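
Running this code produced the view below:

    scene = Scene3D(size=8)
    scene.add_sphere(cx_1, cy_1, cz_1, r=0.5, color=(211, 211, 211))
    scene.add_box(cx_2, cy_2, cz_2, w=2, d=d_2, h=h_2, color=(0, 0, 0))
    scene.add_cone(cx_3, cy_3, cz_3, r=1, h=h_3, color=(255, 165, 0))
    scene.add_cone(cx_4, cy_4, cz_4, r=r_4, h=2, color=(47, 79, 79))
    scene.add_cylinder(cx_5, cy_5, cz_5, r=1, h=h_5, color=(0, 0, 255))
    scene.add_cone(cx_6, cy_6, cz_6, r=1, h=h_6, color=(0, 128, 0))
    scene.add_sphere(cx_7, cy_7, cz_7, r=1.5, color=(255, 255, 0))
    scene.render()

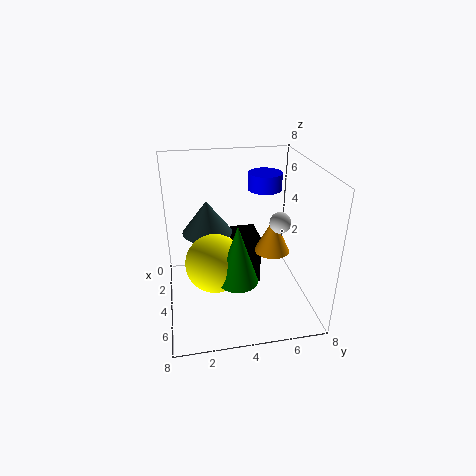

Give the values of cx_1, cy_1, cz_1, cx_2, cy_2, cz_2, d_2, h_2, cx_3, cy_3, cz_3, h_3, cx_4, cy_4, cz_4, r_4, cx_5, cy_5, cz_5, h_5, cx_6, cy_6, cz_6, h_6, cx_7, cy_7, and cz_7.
cx_1 = 6.5
cy_1 = 5.5
cz_1 = 6
cx_2 = 1.5
cy_2 = 4
cz_2 = 0.5
d_2 = 1.5
h_2 = 3
cx_3 = 4
cy_3 = 6
cz_3 = 3
h_3 = 2
cx_4 = 2
cy_4 = 2.5
cz_4 = 3.5
r_4 = 1.5
cx_5 = 2
cy_5 = 6
cz_5 = 6
h_5 = 1
cx_6 = 6.5
cy_6 = 3.5
cz_6 = 3
h_6 = 3
cx_7 = 5.5
cy_7 = 2.5
cz_7 = 3.5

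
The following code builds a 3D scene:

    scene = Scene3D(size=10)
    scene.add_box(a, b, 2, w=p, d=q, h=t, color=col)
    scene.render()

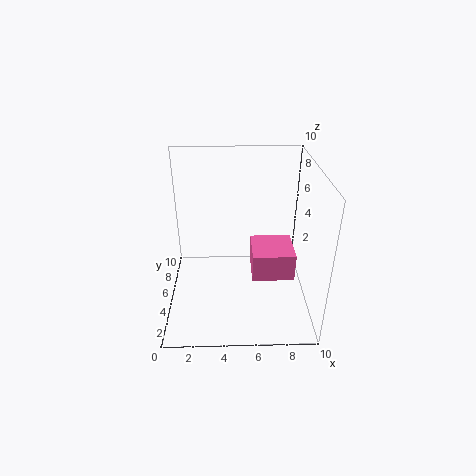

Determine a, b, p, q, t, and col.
a = 6, b = 4, p = 3, q = 3, t = 2, col = 'hotpink'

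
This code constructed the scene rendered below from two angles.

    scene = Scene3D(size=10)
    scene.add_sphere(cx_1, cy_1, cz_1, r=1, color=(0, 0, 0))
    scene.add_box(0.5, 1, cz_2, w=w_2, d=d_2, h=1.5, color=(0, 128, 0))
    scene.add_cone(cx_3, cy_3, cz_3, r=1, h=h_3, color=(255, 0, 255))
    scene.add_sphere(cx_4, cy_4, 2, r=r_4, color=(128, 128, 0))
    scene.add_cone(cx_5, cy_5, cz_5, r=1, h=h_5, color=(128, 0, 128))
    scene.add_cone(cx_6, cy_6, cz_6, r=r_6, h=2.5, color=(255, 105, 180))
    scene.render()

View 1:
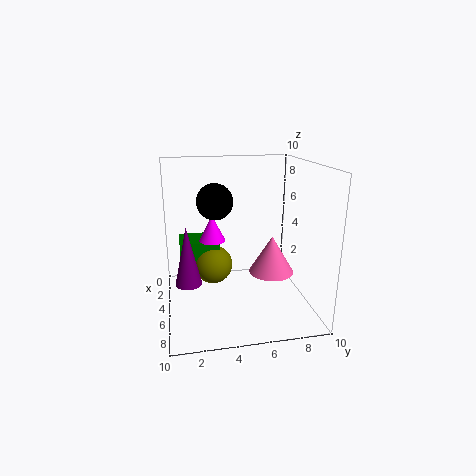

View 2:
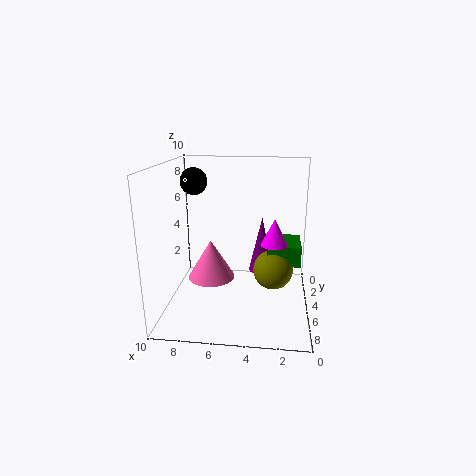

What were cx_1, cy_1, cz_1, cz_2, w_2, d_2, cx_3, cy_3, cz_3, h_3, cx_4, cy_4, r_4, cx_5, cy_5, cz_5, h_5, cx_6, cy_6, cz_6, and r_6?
cx_1 = 8.5; cy_1 = 3; cz_1 = 8.5; cz_2 = 2.5; w_2 = 2.5; d_2 = 3; cx_3 = 2.5; cy_3 = 3.5; cz_3 = 4; h_3 = 2; cx_4 = 2.5; cy_4 = 3.5; r_4 = 1.5; cx_5 = 3.5; cy_5 = 1.5; cz_5 = 1; h_5 = 4.5; cx_6 = 6.5; cy_6 = 7; cz_6 = 3; r_6 = 1.5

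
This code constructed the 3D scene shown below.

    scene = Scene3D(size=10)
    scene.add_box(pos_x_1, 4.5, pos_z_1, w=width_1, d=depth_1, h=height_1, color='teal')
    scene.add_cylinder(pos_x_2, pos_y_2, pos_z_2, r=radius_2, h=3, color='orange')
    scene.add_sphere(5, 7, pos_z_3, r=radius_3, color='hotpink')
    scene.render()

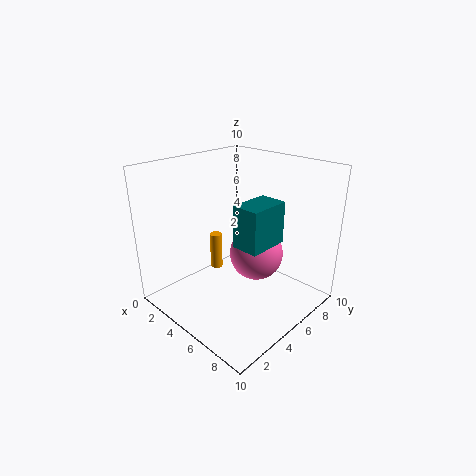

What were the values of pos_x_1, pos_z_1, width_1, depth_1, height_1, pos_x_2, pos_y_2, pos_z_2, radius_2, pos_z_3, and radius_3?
pos_x_1 = 5, pos_z_1 = 4.5, width_1 = 2, depth_1 = 3, height_1 = 3, pos_x_2 = 1, pos_y_2 = 6.5, pos_z_2 = 0.5, radius_2 = 0.5, pos_z_3 = 3, radius_3 = 2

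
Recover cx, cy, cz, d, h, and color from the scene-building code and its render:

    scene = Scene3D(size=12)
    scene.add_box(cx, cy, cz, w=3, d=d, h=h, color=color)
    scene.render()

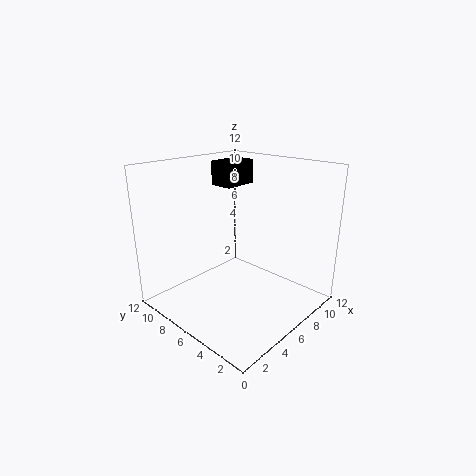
cx = 6; cy = 7; cz = 10; d = 2; h = 2; color = 'black'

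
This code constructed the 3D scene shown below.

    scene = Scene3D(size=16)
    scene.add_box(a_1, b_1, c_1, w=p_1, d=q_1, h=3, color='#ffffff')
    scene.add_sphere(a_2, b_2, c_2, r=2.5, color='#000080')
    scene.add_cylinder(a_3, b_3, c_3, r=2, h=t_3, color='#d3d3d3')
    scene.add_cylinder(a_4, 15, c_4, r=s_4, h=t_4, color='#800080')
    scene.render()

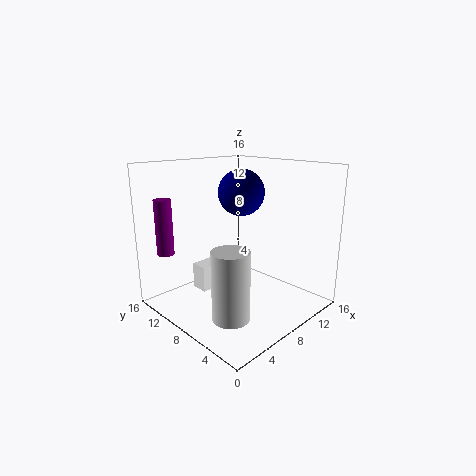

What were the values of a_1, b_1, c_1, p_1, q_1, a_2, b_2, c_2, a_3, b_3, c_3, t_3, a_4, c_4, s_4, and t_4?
a_1 = 5, b_1 = 10.5, c_1 = 1.5, p_1 = 4.5, q_1 = 2, a_2 = 8.5, b_2 = 8, c_2 = 13, a_3 = 4.5, b_3 = 5.5, c_3 = 0.5, t_3 = 7.5, a_4 = 3, c_4 = 5.5, s_4 = 1, t_4 = 6.5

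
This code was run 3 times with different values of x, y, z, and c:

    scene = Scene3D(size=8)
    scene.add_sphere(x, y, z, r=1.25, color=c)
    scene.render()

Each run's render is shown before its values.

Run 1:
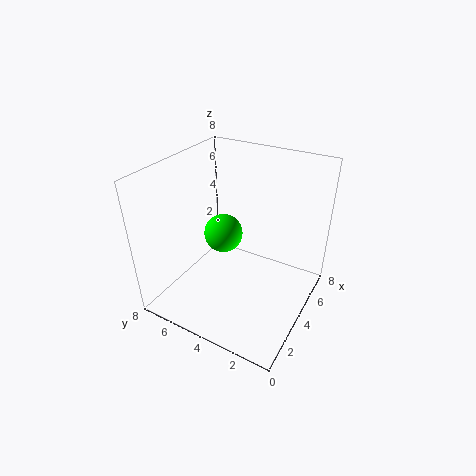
x = 6, y = 6.25, z = 2.5, c = 'lime'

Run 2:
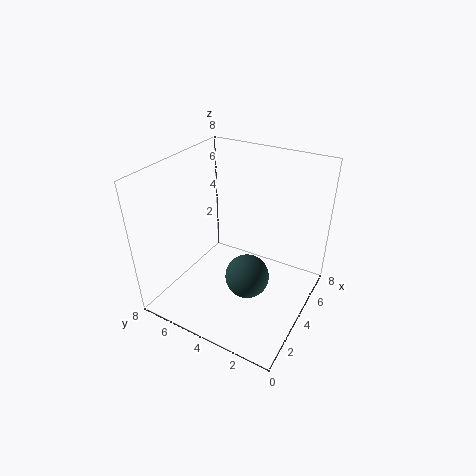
x = 3.75, y = 3.25, z = 1.75, c = 'darkslategray'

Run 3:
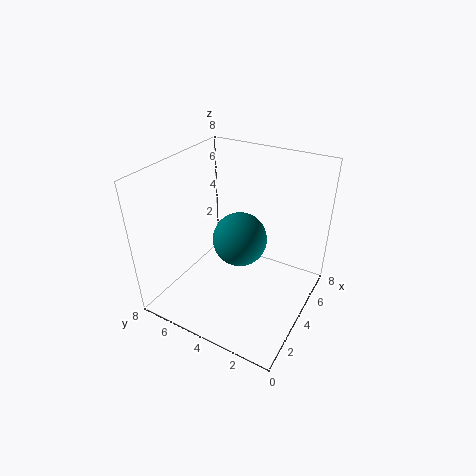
x = 2, y = 2.75, z = 5.5, c = 'teal'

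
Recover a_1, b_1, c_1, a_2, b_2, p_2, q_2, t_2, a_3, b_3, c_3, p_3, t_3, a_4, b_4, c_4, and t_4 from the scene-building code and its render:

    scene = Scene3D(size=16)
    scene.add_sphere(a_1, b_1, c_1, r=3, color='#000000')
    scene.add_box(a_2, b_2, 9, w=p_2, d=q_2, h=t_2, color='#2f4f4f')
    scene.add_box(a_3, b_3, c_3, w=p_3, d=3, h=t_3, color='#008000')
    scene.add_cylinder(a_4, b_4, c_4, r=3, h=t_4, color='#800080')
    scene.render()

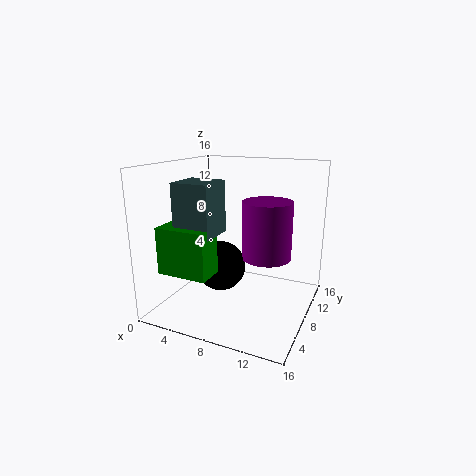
a_1 = 5; b_1 = 9.5; c_1 = 3.5; a_2 = 3; b_2 = 3; p_2 = 4; q_2 = 4; t_2 = 5.5; a_3 = 1.5; b_3 = 2; c_3 = 5; p_3 = 5.5; t_3 = 5; a_4 = 10; b_4 = 12; c_4 = 4.5; t_4 = 7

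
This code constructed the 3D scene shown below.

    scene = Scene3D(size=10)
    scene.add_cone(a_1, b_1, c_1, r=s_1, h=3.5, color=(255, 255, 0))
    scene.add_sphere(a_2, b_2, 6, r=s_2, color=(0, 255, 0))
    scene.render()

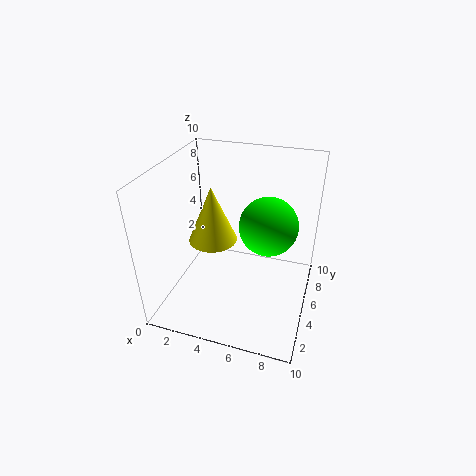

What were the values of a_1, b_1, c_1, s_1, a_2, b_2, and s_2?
a_1 = 4; b_1 = 3; c_1 = 6; s_1 = 1.5; a_2 = 7; b_2 = 5.5; s_2 = 2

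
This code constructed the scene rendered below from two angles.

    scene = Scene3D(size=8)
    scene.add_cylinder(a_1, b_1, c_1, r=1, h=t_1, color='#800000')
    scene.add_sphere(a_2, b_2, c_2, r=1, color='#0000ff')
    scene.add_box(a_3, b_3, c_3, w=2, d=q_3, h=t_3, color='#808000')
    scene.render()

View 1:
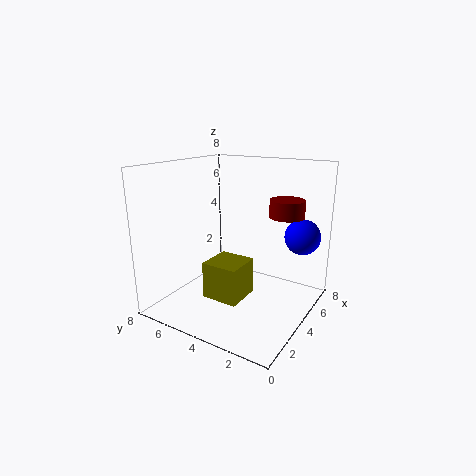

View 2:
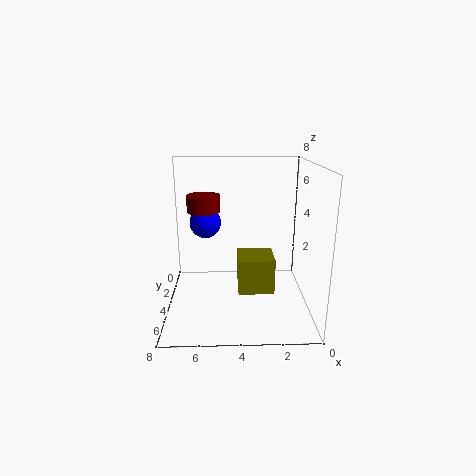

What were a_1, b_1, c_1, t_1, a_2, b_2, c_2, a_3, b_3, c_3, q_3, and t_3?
a_1 = 6; b_1 = 2; c_1 = 5; t_1 = 1; a_2 = 6; b_2 = 1; c_2 = 4; a_3 = 2; b_3 = 3; c_3 = 1; q_3 = 2; t_3 = 2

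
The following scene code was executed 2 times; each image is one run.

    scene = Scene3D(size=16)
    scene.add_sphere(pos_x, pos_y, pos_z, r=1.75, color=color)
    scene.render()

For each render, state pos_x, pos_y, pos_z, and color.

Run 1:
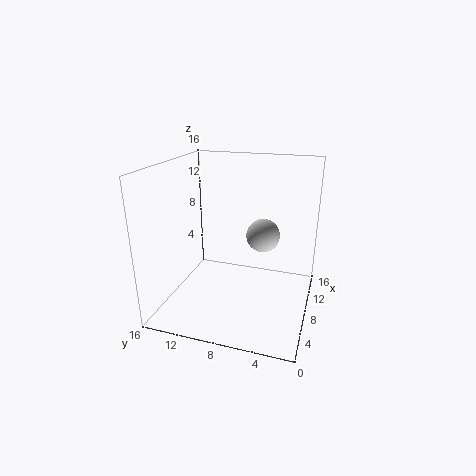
pos_x = 7.25; pos_y = 5; pos_z = 9; color = 'lightgray'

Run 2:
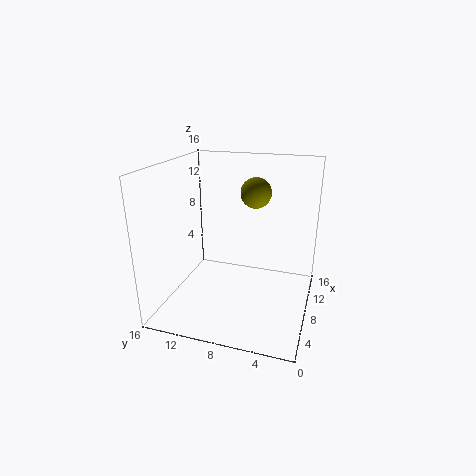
pos_x = 10.75; pos_y = 6.75; pos_z = 12.5; color = 'olive'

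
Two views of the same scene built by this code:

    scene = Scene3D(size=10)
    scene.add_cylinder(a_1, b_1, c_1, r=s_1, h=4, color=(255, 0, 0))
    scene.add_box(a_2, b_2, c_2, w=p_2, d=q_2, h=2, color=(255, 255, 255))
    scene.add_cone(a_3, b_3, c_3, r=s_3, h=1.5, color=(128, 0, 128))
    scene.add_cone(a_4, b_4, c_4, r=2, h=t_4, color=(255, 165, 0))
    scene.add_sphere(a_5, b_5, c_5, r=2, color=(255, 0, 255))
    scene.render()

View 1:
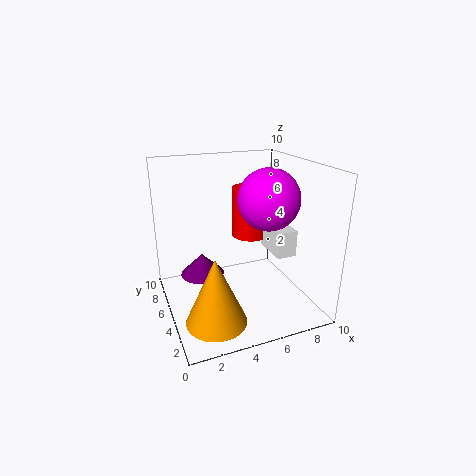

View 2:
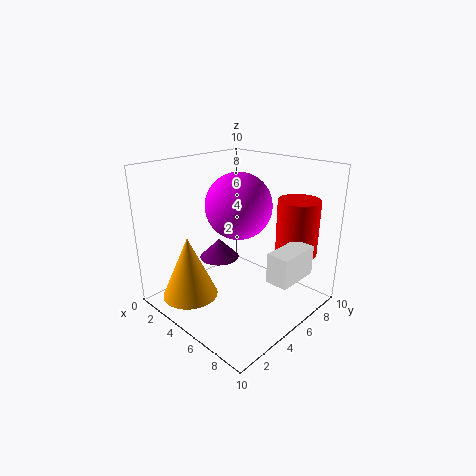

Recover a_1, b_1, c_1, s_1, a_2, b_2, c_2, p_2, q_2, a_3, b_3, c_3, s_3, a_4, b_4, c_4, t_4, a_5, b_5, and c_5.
a_1 = 7.5; b_1 = 8.5; c_1 = 3.5; s_1 = 1.5; a_2 = 8; b_2 = 4.5; c_2 = 3; p_2 = 1.5; q_2 = 3; a_3 = 2.5; b_3 = 5.5; c_3 = 2.5; s_3 = 1.5; a_4 = 2.5; b_4 = 2.5; c_4 = 0.5; t_4 = 4.5; a_5 = 6.5; b_5 = 3.5; c_5 = 8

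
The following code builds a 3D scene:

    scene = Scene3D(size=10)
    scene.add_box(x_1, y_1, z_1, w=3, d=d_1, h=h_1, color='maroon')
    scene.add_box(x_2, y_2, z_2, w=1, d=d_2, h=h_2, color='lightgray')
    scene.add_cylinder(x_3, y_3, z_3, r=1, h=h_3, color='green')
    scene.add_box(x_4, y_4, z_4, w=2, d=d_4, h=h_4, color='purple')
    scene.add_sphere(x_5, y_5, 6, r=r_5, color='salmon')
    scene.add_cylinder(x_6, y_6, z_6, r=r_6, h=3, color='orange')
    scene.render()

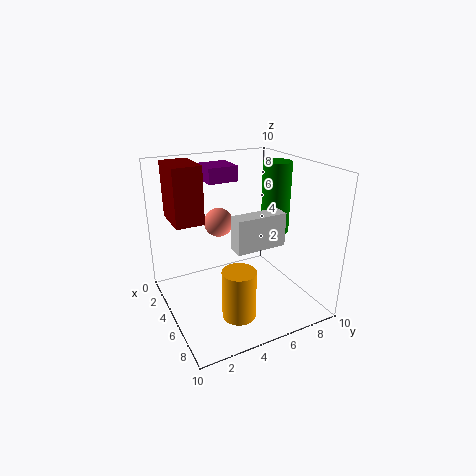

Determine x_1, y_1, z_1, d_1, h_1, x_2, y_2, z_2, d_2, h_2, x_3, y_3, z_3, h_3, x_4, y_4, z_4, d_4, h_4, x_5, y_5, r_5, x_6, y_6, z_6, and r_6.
x_1 = 1; y_1 = 1; z_1 = 6; d_1 = 2; h_1 = 4; x_2 = 8; y_2 = 3; z_2 = 6; d_2 = 3; h_2 = 2; x_3 = 5; y_3 = 8; z_3 = 5; h_3 = 5; x_4 = 3; y_4 = 3; z_4 = 9; d_4 = 2; h_4 = 1; x_5 = 4; y_5 = 4; r_5 = 1; x_6 = 9; y_6 = 3; z_6 = 2; r_6 = 1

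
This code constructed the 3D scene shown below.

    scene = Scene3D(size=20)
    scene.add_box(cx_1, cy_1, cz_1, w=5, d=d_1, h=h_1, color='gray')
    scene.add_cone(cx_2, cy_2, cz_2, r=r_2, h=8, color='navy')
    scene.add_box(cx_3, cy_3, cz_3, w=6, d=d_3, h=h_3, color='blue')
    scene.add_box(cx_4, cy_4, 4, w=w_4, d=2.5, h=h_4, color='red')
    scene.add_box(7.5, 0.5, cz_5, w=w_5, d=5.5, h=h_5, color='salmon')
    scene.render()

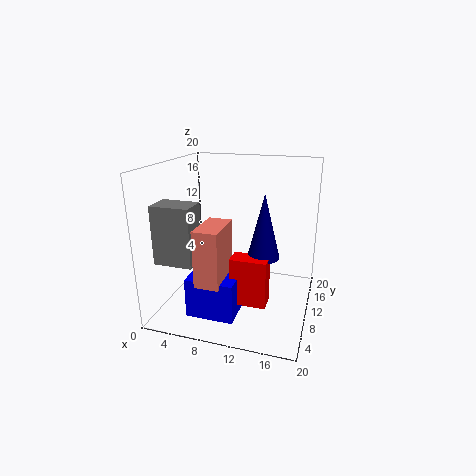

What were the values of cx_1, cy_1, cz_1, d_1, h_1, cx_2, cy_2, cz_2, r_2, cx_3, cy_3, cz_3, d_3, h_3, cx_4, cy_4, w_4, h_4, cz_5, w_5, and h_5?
cx_1 = 1.5; cy_1 = 2; cz_1 = 8.5; d_1 = 3.5; h_1 = 7.5; cx_2 = 14.5; cy_2 = 6; cz_2 = 9.5; r_2 = 2; cx_3 = 6; cy_3 = 1; cz_3 = 2.5; d_3 = 4.5; h_3 = 5; cx_4 = 11; cy_4 = 3; w_4 = 4.5; h_4 = 6; cz_5 = 7; w_5 = 3; h_5 = 7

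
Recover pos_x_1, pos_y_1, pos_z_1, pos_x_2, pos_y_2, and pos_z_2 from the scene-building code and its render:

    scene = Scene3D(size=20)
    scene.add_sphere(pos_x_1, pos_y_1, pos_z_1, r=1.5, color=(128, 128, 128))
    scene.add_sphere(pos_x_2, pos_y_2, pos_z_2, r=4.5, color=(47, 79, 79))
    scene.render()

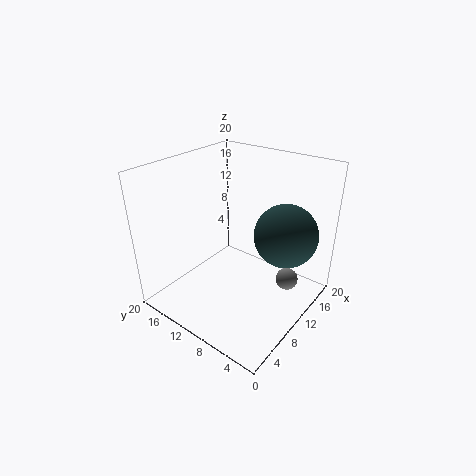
pos_x_1 = 12, pos_y_1 = 3, pos_z_1 = 5, pos_x_2 = 14.5, pos_y_2 = 5, pos_z_2 = 10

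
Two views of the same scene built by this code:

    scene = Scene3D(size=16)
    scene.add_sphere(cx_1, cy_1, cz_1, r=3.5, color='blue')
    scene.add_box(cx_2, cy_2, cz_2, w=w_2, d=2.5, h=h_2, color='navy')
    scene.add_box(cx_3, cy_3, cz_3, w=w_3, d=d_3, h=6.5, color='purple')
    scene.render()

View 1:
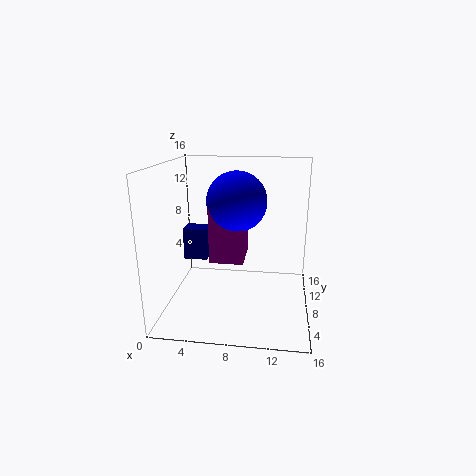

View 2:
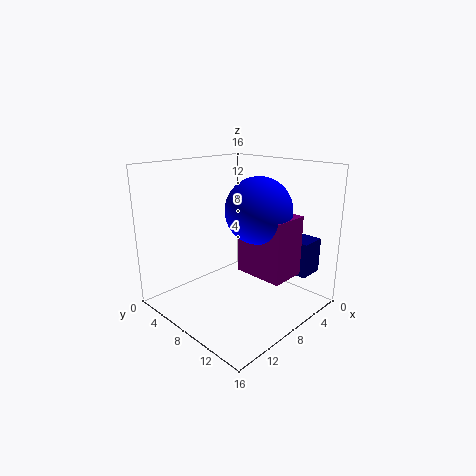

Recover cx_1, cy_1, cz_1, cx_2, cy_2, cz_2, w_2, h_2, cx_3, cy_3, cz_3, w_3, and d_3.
cx_1 = 7.5
cy_1 = 10.5
cz_1 = 11.5
cx_2 = 0.5
cy_2 = 11.5
cz_2 = 3.5
w_2 = 3
h_2 = 4
cx_3 = 4.5
cy_3 = 8.5
cz_3 = 4.5
w_3 = 4
d_3 = 5.5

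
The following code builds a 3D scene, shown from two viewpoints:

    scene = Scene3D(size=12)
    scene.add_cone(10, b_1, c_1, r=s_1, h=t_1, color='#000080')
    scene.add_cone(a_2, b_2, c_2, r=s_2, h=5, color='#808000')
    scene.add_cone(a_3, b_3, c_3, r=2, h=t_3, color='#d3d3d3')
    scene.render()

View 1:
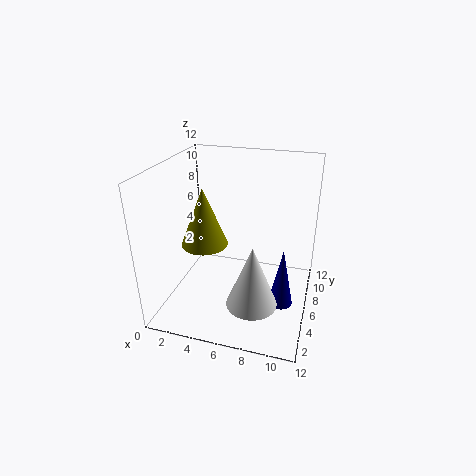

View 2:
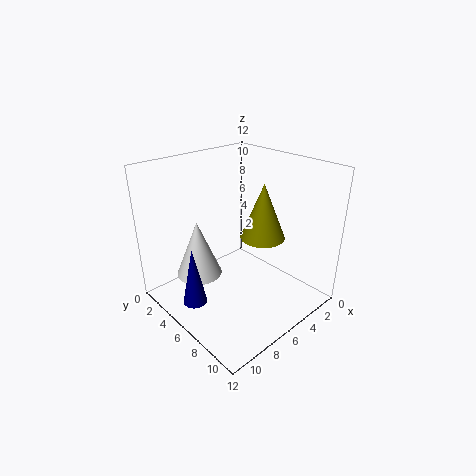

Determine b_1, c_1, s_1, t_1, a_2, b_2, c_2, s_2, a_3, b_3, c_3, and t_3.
b_1 = 5, c_1 = 1, s_1 = 1, t_1 = 5, a_2 = 3, b_2 = 6, c_2 = 5, s_2 = 2, a_3 = 8, b_3 = 3, c_3 = 2, t_3 = 5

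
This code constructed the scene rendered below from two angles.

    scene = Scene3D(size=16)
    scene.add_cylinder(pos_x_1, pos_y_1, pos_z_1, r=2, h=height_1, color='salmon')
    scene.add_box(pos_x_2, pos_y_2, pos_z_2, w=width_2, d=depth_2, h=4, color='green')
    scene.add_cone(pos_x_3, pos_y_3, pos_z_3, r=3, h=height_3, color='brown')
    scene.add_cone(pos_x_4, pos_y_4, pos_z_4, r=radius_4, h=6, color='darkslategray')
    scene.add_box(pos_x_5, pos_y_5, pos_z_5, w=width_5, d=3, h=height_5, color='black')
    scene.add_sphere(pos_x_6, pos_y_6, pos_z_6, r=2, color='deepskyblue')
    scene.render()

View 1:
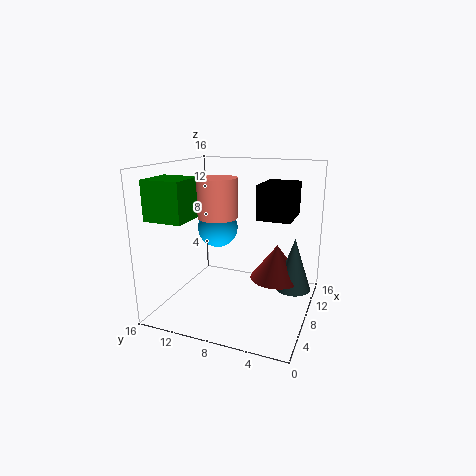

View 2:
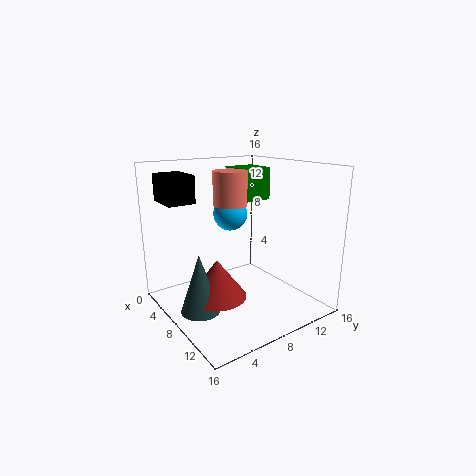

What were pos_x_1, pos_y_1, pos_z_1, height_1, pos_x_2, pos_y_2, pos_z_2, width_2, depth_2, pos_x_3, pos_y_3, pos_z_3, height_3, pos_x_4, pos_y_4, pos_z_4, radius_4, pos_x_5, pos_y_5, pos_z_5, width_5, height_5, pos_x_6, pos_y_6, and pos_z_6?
pos_x_1 = 5, pos_y_1 = 9, pos_z_1 = 11, height_1 = 4, pos_x_2 = 1, pos_y_2 = 11, pos_z_2 = 11, width_2 = 4, depth_2 = 4, pos_x_3 = 10, pos_y_3 = 4, pos_z_3 = 3, height_3 = 4, pos_x_4 = 10, pos_y_4 = 2, pos_z_4 = 2, radius_4 = 2, pos_x_5 = 2, pos_y_5 = 1, pos_z_5 = 12, width_5 = 4, height_5 = 3, pos_x_6 = 5, pos_y_6 = 9, pos_z_6 = 10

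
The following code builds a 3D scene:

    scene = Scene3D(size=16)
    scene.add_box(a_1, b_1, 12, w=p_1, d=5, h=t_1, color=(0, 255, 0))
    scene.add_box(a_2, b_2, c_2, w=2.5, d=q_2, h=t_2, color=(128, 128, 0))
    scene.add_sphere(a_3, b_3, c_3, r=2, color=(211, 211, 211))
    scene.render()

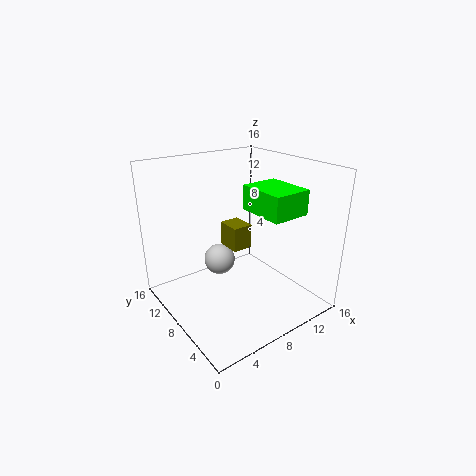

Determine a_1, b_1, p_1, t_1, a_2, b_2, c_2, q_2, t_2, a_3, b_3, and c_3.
a_1 = 7.5, b_1 = 1.5, p_1 = 4, t_1 = 2.5, a_2 = 9, b_2 = 10, c_2 = 5, q_2 = 3, t_2 = 3, a_3 = 9, b_3 = 13.5, c_3 = 2.5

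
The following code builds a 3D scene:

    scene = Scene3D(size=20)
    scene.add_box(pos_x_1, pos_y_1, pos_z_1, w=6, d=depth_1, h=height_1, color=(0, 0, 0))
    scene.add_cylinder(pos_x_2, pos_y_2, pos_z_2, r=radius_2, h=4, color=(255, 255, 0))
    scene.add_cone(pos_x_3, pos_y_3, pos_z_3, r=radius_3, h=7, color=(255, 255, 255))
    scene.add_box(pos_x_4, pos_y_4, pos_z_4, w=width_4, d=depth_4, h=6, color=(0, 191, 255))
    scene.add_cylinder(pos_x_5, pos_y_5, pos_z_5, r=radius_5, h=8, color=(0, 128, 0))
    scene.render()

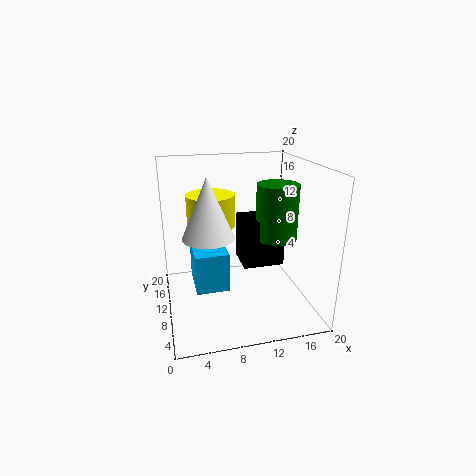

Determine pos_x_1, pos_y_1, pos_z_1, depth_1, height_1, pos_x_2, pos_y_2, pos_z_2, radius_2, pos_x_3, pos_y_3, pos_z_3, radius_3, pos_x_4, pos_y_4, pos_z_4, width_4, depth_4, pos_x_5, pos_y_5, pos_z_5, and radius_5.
pos_x_1 = 11; pos_y_1 = 10; pos_z_1 = 5; depth_1 = 5; height_1 = 7; pos_x_2 = 6; pos_y_2 = 8; pos_z_2 = 13; radius_2 = 3; pos_x_3 = 5; pos_y_3 = 4; pos_z_3 = 13; radius_3 = 3; pos_x_4 = 4; pos_y_4 = 11; pos_z_4 = 1; width_4 = 5; depth_4 = 7; pos_x_5 = 16; pos_y_5 = 11; pos_z_5 = 9; radius_5 = 3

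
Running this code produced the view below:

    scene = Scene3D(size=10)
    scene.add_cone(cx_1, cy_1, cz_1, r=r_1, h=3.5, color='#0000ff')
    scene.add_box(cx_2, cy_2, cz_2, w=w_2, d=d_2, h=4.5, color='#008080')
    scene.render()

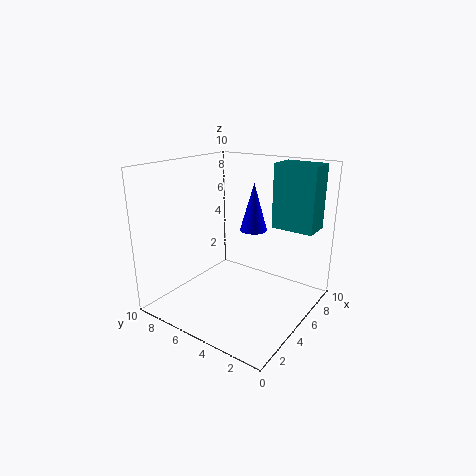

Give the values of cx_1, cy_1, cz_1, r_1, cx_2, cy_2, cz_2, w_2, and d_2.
cx_1 = 7, cy_1 = 5, cz_1 = 5, r_1 = 1, cx_2 = 7, cy_2 = 0.5, cz_2 = 5.5, w_2 = 2, d_2 = 3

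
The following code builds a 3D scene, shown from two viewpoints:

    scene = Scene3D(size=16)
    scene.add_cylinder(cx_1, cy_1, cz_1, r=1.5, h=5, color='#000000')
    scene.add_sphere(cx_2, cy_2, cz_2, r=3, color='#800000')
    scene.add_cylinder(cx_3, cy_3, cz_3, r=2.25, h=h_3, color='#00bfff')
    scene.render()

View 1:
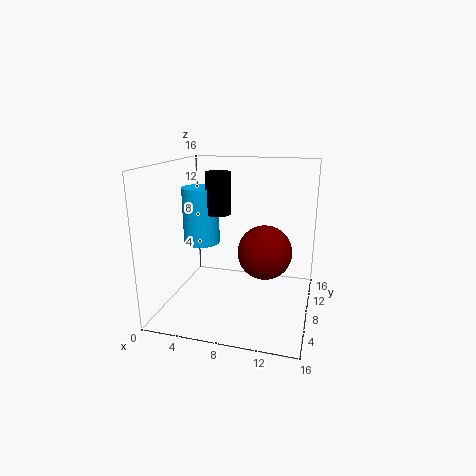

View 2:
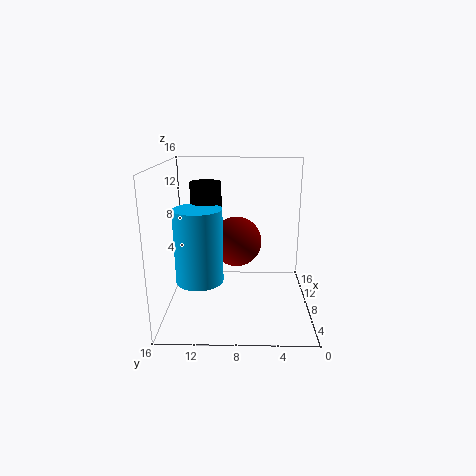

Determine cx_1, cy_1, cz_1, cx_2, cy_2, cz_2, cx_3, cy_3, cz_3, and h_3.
cx_1 = 4.75
cy_1 = 11
cz_1 = 9.75
cx_2 = 11
cy_2 = 8.25
cz_2 = 6.5
cx_3 = 2.25
cy_3 = 11.5
cz_3 = 5.75
h_3 = 7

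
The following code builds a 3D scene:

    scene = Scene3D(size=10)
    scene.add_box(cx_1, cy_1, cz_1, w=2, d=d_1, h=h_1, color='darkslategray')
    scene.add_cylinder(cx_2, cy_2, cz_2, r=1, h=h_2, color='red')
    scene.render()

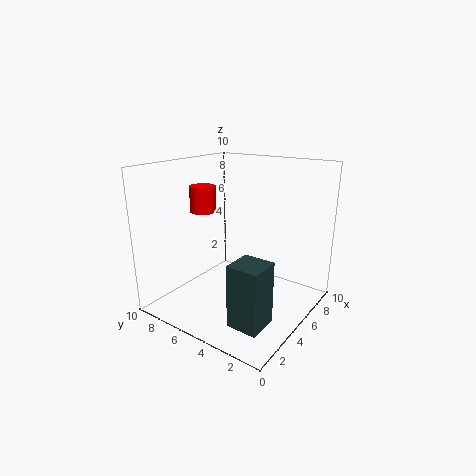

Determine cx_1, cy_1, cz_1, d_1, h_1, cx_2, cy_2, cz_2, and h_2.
cx_1 = 1
cy_1 = 1
cz_1 = 1
d_1 = 2
h_1 = 4
cx_2 = 6
cy_2 = 9
cz_2 = 6
h_2 = 2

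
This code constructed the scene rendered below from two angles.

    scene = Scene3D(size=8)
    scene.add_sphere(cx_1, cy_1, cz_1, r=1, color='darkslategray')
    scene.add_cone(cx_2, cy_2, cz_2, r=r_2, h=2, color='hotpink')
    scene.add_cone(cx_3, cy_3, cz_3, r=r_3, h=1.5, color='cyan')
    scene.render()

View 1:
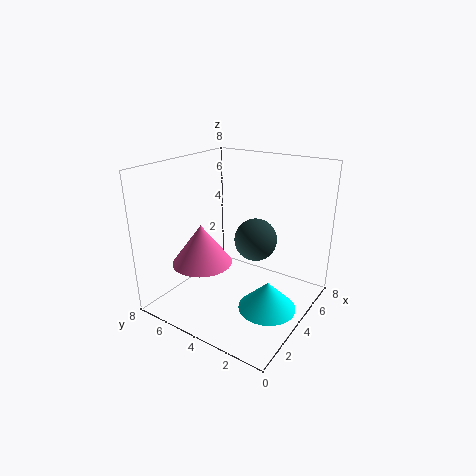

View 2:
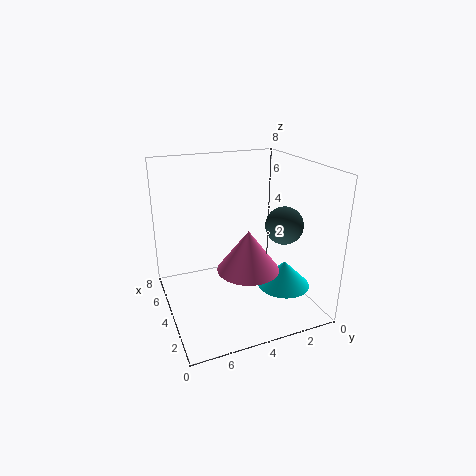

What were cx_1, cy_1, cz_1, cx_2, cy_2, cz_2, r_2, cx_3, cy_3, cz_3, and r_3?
cx_1 = 2.5, cy_1 = 2, cz_1 = 5, cx_2 = 1.5, cy_2 = 4.5, cz_2 = 3.5, r_2 = 1.5, cx_3 = 3, cy_3 = 1.5, cz_3 = 1, r_3 = 1.5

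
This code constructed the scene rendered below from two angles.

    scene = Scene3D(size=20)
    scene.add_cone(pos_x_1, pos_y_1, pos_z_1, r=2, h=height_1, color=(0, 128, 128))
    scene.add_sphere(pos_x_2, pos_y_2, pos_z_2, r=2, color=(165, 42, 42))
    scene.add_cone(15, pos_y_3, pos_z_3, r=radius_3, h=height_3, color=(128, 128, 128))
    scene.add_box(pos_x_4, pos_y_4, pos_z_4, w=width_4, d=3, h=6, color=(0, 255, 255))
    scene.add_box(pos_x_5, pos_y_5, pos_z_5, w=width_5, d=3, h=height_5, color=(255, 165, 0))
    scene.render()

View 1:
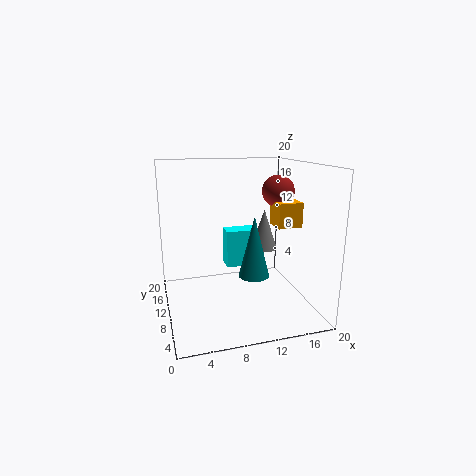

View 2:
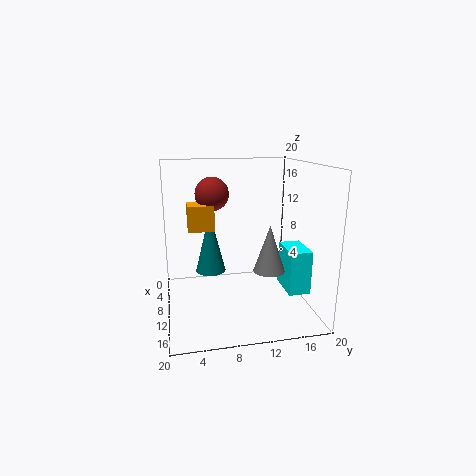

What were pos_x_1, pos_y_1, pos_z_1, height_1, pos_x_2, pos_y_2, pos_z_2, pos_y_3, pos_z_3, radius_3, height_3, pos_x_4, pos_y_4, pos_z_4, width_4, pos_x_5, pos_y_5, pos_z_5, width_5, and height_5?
pos_x_1 = 11; pos_y_1 = 6; pos_z_1 = 6; height_1 = 8; pos_x_2 = 14; pos_y_2 = 6; pos_z_2 = 17; pos_y_3 = 13; pos_z_3 = 7; radius_3 = 2; height_3 = 6; pos_x_4 = 10; pos_y_4 = 16; pos_z_4 = 3; width_4 = 5; pos_x_5 = 13; pos_y_5 = 3; pos_z_5 = 13; width_5 = 3; height_5 = 3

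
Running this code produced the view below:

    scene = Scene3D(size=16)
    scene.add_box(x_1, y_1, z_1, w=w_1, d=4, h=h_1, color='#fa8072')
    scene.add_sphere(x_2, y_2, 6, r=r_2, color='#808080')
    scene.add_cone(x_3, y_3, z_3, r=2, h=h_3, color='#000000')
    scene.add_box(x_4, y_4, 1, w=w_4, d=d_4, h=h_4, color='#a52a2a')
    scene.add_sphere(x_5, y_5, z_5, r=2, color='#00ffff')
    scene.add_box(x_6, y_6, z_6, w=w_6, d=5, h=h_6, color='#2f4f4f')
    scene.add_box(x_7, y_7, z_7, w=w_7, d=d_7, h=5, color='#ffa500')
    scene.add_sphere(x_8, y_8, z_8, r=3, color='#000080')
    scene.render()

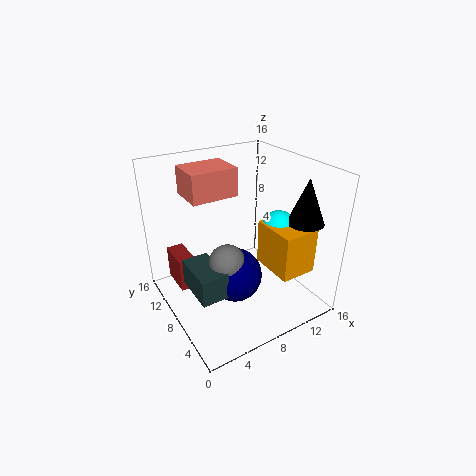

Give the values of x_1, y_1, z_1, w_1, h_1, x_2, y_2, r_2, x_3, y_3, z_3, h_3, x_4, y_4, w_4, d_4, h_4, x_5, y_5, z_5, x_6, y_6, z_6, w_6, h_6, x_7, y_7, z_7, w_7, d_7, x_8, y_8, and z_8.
x_1 = 3
y_1 = 8
z_1 = 13
w_1 = 5
h_1 = 3
x_2 = 6
y_2 = 7
r_2 = 2
x_3 = 14
y_3 = 4
z_3 = 10
h_3 = 5
x_4 = 2
y_4 = 11
w_4 = 2
d_4 = 4
h_4 = 4
x_5 = 12
y_5 = 6
z_5 = 9
x_6 = 2
y_6 = 5
z_6 = 3
w_6 = 3
h_6 = 3
x_7 = 10
y_7 = 2
z_7 = 5
w_7 = 4
d_7 = 5
x_8 = 7
y_8 = 7
z_8 = 4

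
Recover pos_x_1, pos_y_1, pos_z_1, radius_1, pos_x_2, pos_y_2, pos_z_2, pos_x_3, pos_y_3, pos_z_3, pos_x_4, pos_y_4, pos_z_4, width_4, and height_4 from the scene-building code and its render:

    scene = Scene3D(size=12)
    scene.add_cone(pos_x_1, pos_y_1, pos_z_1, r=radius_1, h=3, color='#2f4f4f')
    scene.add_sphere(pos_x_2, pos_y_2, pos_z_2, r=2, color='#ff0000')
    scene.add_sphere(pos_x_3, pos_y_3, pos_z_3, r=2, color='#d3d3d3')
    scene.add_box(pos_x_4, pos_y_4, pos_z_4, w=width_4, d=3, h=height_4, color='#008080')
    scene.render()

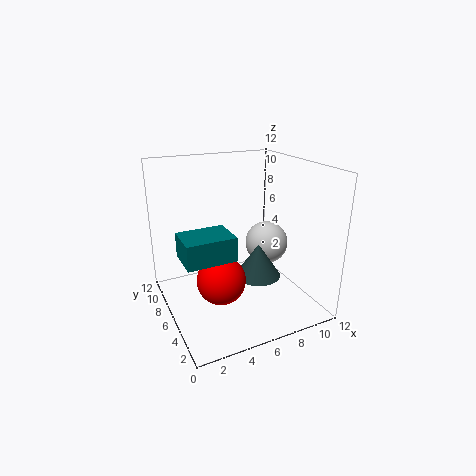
pos_x_1 = 8
pos_y_1 = 6
pos_z_1 = 2
radius_1 = 2
pos_x_2 = 4
pos_y_2 = 5
pos_z_2 = 3
pos_x_3 = 10
pos_y_3 = 8
pos_z_3 = 4
pos_x_4 = 1
pos_y_4 = 4
pos_z_4 = 5
width_4 = 4
height_4 = 2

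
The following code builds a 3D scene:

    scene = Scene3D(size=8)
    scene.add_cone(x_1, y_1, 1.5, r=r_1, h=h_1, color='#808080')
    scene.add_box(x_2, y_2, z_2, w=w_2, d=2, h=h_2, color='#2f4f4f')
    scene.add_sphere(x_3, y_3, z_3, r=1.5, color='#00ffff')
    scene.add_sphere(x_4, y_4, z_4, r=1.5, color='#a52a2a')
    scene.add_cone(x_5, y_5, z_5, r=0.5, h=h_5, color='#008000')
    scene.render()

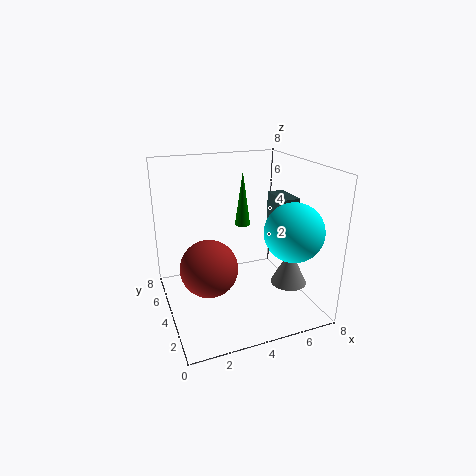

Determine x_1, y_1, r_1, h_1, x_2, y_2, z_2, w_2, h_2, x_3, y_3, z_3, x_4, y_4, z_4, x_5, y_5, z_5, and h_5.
x_1 = 6.5
y_1 = 2.5
r_1 = 1
h_1 = 2
x_2 = 6.5
y_2 = 3.5
z_2 = 4
w_2 = 1
h_2 = 2
x_3 = 6
y_3 = 1.5
z_3 = 5
x_4 = 2
y_4 = 3
z_4 = 3
x_5 = 5.5
y_5 = 7
z_5 = 3.5
h_5 = 3.5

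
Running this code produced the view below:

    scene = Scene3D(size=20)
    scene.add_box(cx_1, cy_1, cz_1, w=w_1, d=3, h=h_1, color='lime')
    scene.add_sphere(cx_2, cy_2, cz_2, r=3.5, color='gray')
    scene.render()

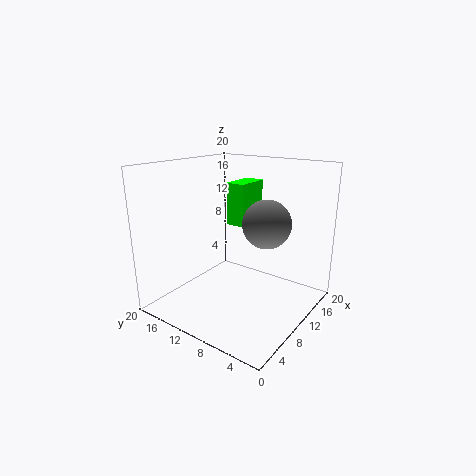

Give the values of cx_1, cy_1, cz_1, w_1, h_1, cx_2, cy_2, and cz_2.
cx_1 = 14; cy_1 = 12; cz_1 = 10; w_1 = 5.5; h_1 = 6.5; cx_2 = 13.5; cy_2 = 7.5; cz_2 = 11.5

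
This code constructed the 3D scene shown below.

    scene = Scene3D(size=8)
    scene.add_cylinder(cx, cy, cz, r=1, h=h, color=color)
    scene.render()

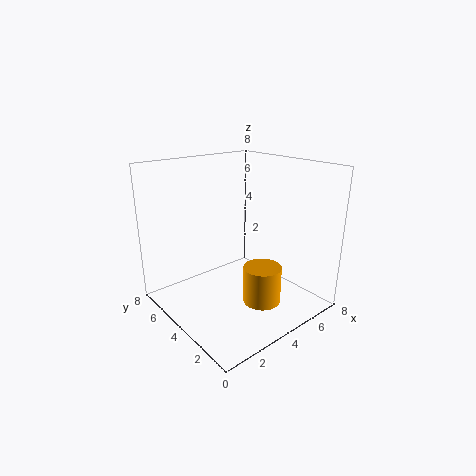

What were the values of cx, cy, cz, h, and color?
cx = 4, cy = 2, cz = 1, h = 2, color = 'orange'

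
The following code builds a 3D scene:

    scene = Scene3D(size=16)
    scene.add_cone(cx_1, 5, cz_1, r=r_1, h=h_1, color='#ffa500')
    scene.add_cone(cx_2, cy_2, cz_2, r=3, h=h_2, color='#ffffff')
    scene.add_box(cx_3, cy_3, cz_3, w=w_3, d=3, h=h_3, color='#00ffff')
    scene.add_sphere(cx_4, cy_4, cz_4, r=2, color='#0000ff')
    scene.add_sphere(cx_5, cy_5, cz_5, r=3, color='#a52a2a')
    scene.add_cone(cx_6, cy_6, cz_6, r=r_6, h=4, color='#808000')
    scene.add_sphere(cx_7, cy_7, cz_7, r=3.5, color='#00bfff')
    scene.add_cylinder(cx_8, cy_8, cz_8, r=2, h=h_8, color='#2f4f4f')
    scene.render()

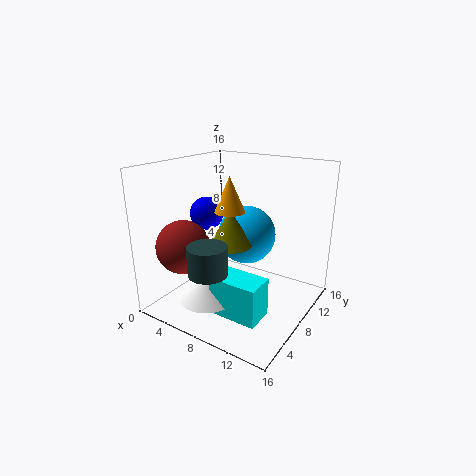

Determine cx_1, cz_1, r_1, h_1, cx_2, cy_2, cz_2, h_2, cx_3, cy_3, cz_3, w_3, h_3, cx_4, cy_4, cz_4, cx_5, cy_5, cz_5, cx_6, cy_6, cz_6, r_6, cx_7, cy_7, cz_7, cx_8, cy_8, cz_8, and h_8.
cx_1 = 9; cz_1 = 12; r_1 = 1.5; h_1 = 3.5; cx_2 = 7.5; cy_2 = 3; cz_2 = 3; h_2 = 3; cx_3 = 8.5; cy_3 = 2; cz_3 = 2; w_3 = 5; h_3 = 4; cx_4 = 2.5; cy_4 = 9.5; cz_4 = 9.5; cx_5 = 3; cy_5 = 4.5; cz_5 = 7; cx_6 = 7; cy_6 = 8; cz_6 = 7; r_6 = 2.5; cx_7 = 7; cy_7 = 11.5; cz_7 = 7; cx_8 = 8; cy_8 = 2.5; cz_8 = 6; h_8 = 3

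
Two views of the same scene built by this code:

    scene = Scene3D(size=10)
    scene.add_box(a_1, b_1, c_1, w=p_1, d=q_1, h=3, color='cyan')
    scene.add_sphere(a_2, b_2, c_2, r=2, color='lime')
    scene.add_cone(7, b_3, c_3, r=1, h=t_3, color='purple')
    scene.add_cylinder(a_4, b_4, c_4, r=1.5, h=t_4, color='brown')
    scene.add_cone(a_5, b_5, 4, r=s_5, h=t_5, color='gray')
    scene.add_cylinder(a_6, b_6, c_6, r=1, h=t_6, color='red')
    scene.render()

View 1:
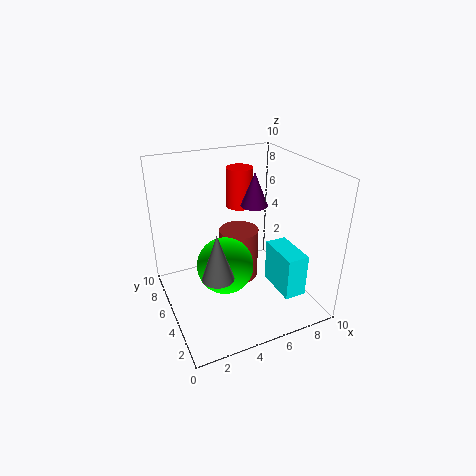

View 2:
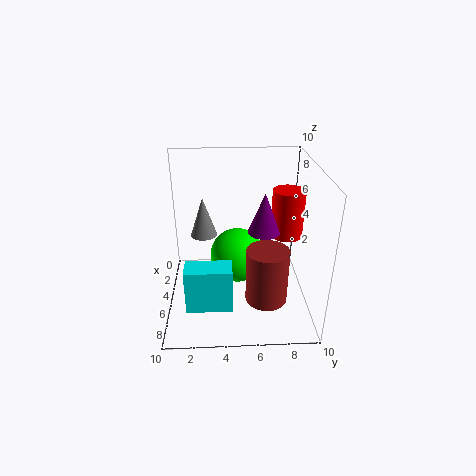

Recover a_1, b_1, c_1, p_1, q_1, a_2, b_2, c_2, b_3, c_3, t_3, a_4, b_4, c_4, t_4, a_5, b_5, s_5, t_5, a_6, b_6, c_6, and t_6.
a_1 = 7; b_1 = 1.5; c_1 = 1.5; p_1 = 1.5; q_1 = 3; a_2 = 4; b_2 = 5; c_2 = 3; b_3 = 6.5; c_3 = 6.5; t_3 = 2.5; a_4 = 6; b_4 = 7; c_4 = 0.5; t_4 = 4; a_5 = 2.5; b_5 = 2.5; s_5 = 1; t_5 = 3; a_6 = 6.5; b_6 = 8; c_6 = 6; t_6 = 3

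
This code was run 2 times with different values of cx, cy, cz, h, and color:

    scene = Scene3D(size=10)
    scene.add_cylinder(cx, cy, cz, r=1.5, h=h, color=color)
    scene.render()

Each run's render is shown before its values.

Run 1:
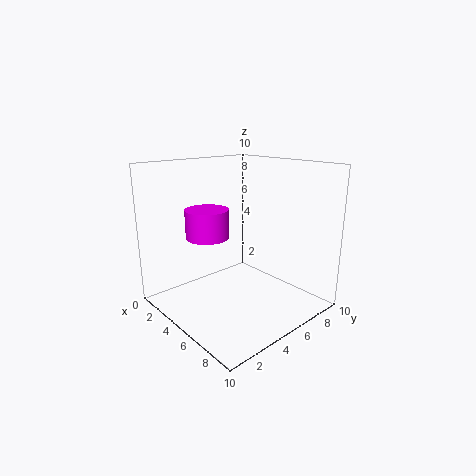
cx = 3.5; cy = 3.5; cz = 5; h = 2; color = 'magenta'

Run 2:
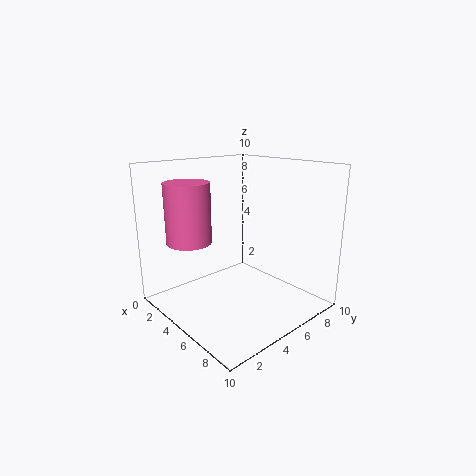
cx = 3.5; cy = 2; cz = 5; h = 4; color = 'hotpink'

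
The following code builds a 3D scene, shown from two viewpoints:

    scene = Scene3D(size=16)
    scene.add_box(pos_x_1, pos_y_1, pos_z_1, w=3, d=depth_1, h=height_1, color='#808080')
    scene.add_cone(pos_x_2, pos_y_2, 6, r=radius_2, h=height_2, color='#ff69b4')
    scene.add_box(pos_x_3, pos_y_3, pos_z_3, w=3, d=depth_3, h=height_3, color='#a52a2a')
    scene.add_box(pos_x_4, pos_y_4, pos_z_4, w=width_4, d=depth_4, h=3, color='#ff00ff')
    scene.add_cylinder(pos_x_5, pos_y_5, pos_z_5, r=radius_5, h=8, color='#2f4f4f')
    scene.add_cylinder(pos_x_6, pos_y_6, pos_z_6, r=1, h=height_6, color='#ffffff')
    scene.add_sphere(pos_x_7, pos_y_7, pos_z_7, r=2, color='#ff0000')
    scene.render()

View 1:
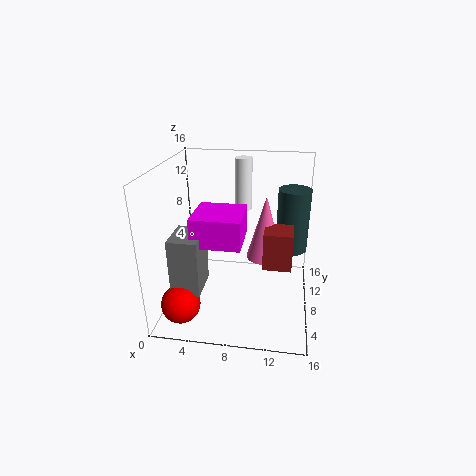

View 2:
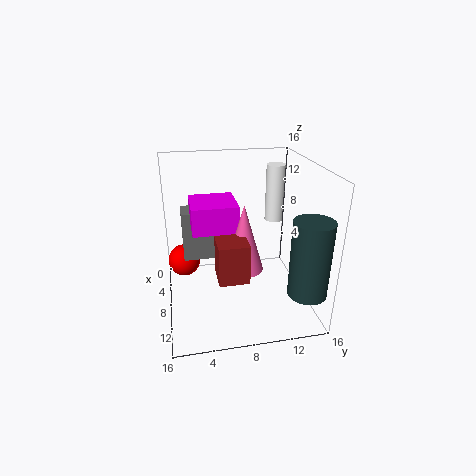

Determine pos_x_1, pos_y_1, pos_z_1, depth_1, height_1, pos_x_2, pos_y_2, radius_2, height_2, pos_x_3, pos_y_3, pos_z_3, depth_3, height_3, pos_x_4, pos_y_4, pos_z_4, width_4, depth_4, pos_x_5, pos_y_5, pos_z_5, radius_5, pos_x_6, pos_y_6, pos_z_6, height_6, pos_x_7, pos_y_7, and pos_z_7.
pos_x_1 = 2
pos_y_1 = 2
pos_z_1 = 4
depth_1 = 4
height_1 = 6
pos_x_2 = 11
pos_y_2 = 8
radius_2 = 2
height_2 = 7
pos_x_3 = 11
pos_y_3 = 5
pos_z_3 = 6
depth_3 = 3
height_3 = 4
pos_x_4 = 4
pos_y_4 = 3
pos_z_4 = 9
width_4 = 5
depth_4 = 5
pos_x_5 = 14
pos_y_5 = 14
pos_z_5 = 4
radius_5 = 2
pos_x_6 = 8
pos_y_6 = 12
pos_z_6 = 10
height_6 = 6
pos_x_7 = 3
pos_y_7 = 2
pos_z_7 = 3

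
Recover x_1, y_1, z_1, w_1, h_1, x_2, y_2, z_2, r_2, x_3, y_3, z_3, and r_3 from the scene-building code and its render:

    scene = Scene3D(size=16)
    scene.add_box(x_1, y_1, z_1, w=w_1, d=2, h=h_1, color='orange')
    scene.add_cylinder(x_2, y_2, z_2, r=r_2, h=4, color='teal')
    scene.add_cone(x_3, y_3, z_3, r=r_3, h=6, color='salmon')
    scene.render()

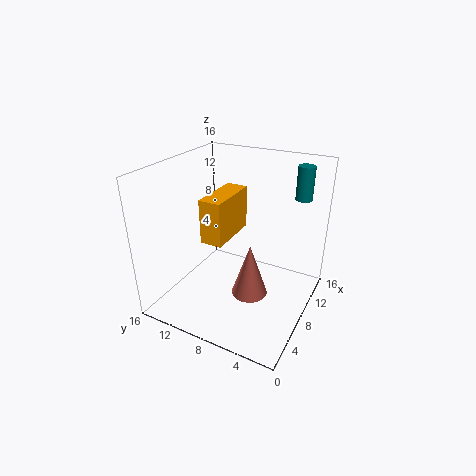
x_1 = 1, y_1 = 6, z_1 = 11, w_1 = 5, h_1 = 4, x_2 = 15, y_2 = 3, z_2 = 11, r_2 = 1, x_3 = 7, y_3 = 6, z_3 = 2, r_3 = 2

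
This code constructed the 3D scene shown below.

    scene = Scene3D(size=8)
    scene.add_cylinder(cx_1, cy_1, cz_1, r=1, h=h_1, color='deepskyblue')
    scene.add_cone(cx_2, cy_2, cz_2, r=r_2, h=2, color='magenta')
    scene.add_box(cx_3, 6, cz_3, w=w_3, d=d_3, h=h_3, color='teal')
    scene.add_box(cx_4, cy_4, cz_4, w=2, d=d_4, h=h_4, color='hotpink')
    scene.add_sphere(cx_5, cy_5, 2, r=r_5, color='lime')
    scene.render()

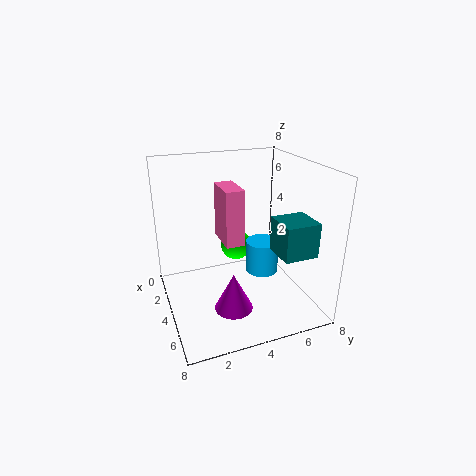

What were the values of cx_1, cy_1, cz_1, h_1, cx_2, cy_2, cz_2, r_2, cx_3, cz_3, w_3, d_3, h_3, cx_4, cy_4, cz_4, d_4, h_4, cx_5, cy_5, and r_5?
cx_1 = 3
cy_1 = 6
cz_1 = 1
h_1 = 2
cx_2 = 6
cy_2 = 3
cz_2 = 1
r_2 = 1
cx_3 = 4
cz_3 = 3
w_3 = 2
d_3 = 2
h_3 = 2
cx_4 = 3
cy_4 = 3
cz_4 = 4
d_4 = 1
h_4 = 3
cx_5 = 1
cy_5 = 5
r_5 = 1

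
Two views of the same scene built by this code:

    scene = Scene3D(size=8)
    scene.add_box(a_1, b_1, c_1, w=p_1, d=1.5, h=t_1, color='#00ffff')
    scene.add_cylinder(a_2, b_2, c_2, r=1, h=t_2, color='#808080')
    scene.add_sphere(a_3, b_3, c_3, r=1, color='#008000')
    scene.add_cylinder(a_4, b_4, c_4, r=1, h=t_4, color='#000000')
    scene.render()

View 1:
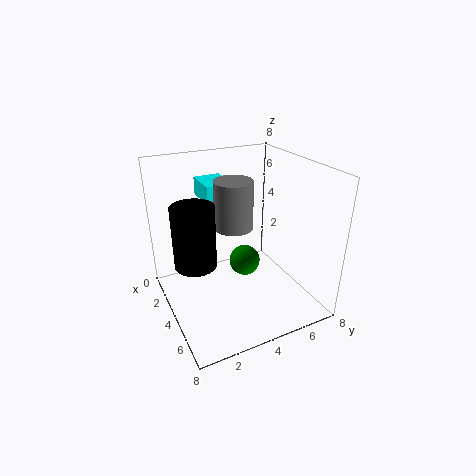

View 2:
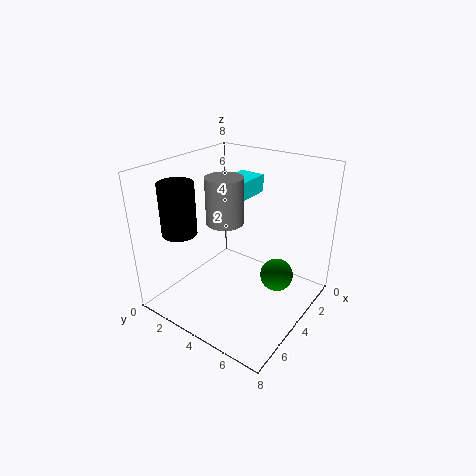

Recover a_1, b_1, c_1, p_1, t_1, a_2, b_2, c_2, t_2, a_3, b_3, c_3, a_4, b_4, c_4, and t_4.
a_1 = 1.5
b_1 = 2.5
c_1 = 6
p_1 = 2
t_1 = 1
a_2 = 4.5
b_2 = 3.5
c_2 = 5
t_2 = 2.5
a_3 = 2
b_3 = 5.5
c_3 = 1
a_4 = 5.5
b_4 = 1
c_4 = 4
t_4 = 3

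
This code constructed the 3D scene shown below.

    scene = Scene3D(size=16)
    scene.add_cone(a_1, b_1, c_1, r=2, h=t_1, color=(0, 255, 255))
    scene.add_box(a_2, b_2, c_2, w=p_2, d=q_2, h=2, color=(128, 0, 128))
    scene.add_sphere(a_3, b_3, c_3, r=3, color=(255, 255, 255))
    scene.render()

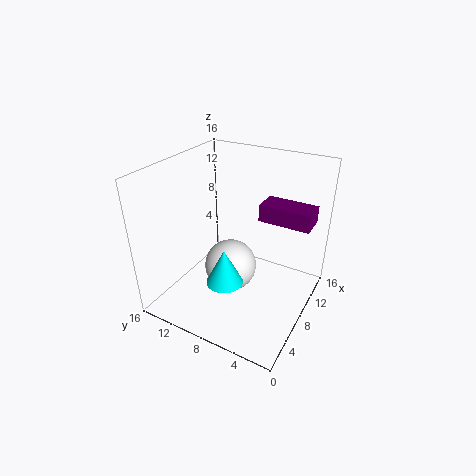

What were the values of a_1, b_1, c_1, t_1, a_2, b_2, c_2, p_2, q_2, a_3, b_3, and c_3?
a_1 = 5, b_1 = 8, c_1 = 4, t_1 = 4, a_2 = 11, b_2 = 1, c_2 = 9, p_2 = 3, q_2 = 6, a_3 = 8, b_3 = 9, c_3 = 4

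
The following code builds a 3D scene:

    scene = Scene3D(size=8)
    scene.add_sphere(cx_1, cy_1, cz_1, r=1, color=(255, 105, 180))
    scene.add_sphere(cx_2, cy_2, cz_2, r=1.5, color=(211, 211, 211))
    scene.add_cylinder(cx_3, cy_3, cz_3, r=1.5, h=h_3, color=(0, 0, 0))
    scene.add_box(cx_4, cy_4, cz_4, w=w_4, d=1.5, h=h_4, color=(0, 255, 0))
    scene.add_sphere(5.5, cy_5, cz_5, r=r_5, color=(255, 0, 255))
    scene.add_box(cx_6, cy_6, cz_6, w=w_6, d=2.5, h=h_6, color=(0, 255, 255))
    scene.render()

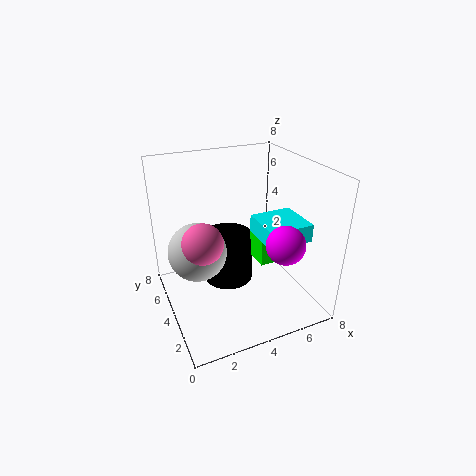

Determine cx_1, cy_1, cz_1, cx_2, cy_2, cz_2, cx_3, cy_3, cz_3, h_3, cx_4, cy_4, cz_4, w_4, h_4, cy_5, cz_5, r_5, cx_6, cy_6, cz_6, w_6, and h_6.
cx_1 = 1.5
cy_1 = 2.5
cz_1 = 5
cx_2 = 1.5
cy_2 = 3.5
cz_2 = 4
cx_3 = 4
cy_3 = 5.5
cz_3 = 0.5
h_3 = 3
cx_4 = 5
cy_4 = 3
cz_4 = 2.5
w_4 = 1
h_4 = 1.5
cy_5 = 1.5
cz_5 = 4.5
r_5 = 1
cx_6 = 5
cy_6 = 2
cz_6 = 4
w_6 = 2.5
h_6 = 1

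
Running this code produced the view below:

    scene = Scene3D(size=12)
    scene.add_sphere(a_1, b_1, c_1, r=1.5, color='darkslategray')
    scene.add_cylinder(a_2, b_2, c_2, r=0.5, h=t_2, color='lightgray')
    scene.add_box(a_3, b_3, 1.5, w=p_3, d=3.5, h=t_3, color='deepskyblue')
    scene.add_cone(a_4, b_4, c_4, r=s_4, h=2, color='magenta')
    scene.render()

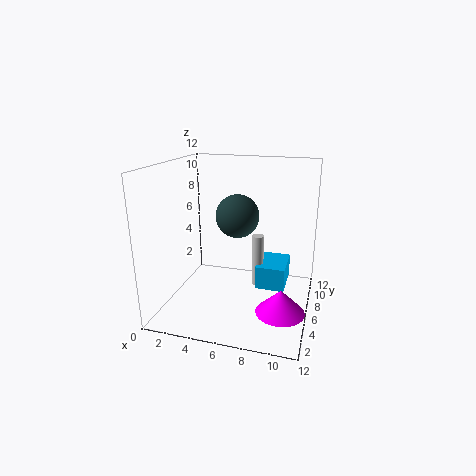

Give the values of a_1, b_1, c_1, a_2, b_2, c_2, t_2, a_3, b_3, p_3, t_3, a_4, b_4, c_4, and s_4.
a_1 = 7
b_1 = 2.5
c_1 = 9
a_2 = 7.5
b_2 = 7
c_2 = 1.5
t_2 = 4.5
a_3 = 7.5
b_3 = 6
p_3 = 2.5
t_3 = 2
a_4 = 10
b_4 = 4.5
c_4 = 0.5
s_4 = 2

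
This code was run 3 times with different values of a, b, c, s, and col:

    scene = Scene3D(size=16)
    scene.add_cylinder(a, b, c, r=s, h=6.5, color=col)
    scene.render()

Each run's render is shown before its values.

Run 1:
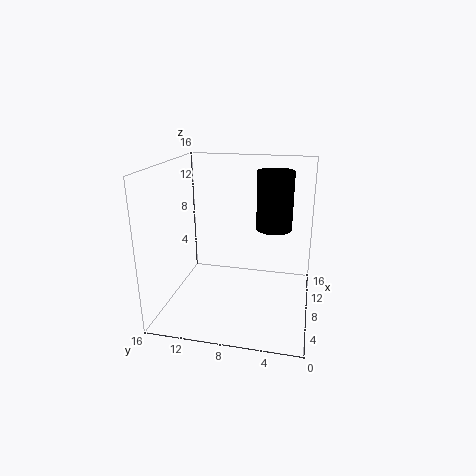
a = 9.75; b = 4.25; c = 8.75; s = 2; col = 'black'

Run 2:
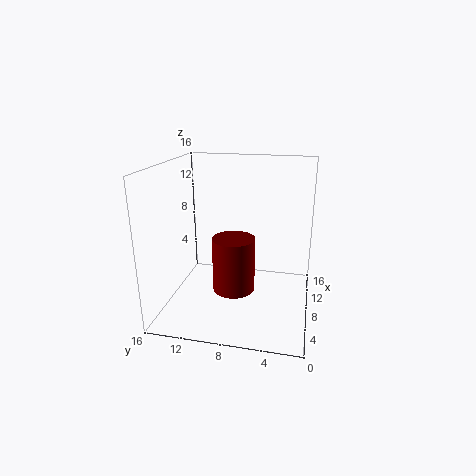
a = 9; b = 8.75; c = 1; s = 2.5; col = 'maroon'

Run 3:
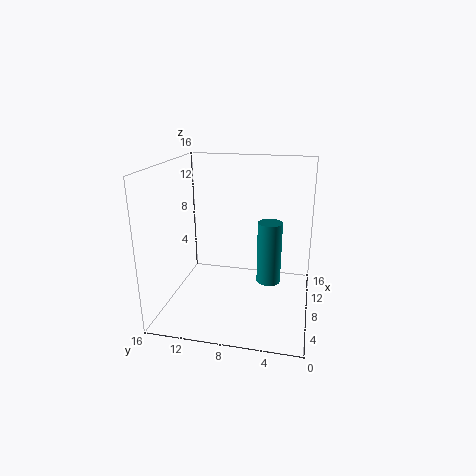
a = 6; b = 4.25; c = 4.25; s = 1.25; col = 'teal'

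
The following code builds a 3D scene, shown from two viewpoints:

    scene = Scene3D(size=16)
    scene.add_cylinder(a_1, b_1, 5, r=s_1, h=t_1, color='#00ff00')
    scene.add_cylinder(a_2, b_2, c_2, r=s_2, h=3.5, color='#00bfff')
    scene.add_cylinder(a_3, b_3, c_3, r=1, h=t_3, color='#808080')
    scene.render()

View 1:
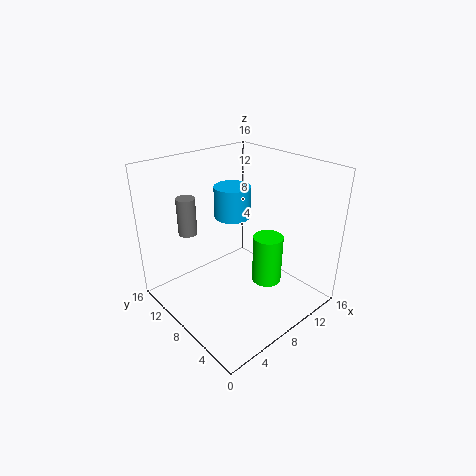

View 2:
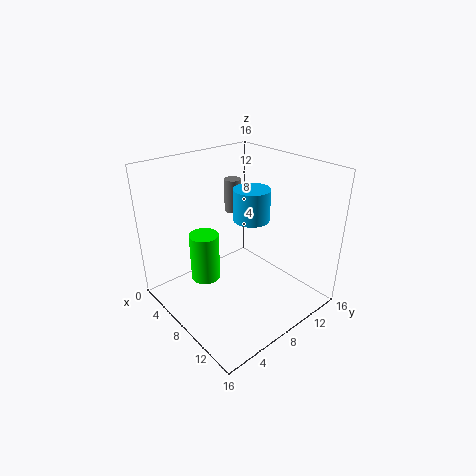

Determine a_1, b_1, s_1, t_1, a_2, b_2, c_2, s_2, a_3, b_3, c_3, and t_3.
a_1 = 8, b_1 = 3.5, s_1 = 1.5, t_1 = 5, a_2 = 8.5, b_2 = 9.5, c_2 = 10, s_2 = 2, a_3 = 3.5, b_3 = 11, c_3 = 9, t_3 = 4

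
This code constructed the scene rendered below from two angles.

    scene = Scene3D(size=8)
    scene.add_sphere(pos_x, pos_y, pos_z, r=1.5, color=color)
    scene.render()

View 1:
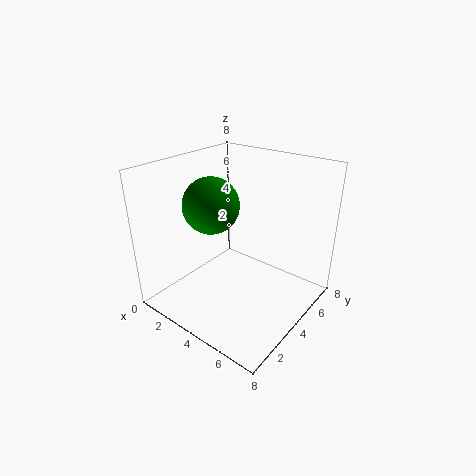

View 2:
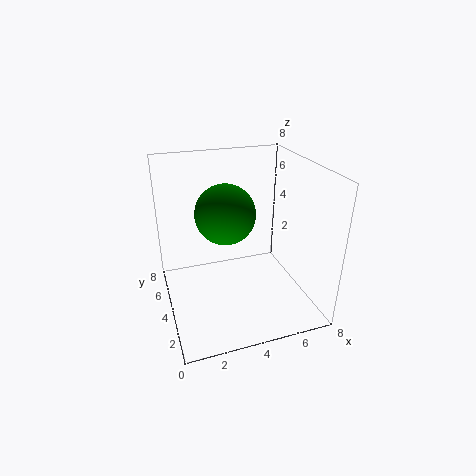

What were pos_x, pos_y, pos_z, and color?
pos_x = 3; pos_y = 3; pos_z = 6; color = 'green'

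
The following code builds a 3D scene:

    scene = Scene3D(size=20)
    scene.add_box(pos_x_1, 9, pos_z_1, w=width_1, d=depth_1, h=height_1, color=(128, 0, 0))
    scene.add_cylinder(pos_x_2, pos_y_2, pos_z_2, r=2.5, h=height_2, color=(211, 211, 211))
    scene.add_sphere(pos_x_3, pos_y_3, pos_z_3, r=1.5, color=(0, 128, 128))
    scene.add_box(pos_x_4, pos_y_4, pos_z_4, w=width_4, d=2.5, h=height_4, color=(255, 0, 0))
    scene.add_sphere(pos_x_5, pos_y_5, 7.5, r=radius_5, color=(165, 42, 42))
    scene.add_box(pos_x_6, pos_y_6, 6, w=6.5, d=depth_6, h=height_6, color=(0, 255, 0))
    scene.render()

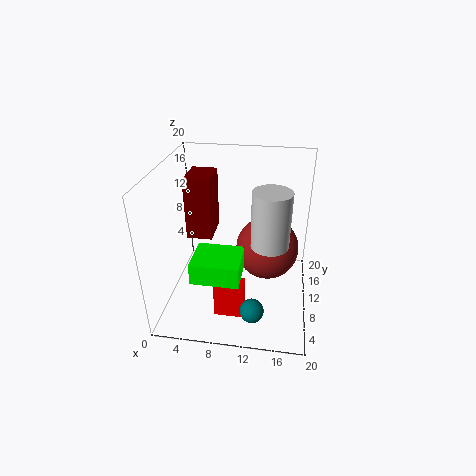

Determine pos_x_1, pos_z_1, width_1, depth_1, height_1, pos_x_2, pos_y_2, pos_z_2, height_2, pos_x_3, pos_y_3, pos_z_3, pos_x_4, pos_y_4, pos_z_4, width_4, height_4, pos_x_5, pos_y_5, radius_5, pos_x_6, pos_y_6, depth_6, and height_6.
pos_x_1 = 3
pos_z_1 = 10
width_1 = 3.5
depth_1 = 5
height_1 = 8.5
pos_x_2 = 14.5
pos_y_2 = 8
pos_z_2 = 10.5
height_2 = 7.5
pos_x_3 = 13
pos_y_3 = 2
pos_z_3 = 4.5
pos_x_4 = 7.5
pos_y_4 = 4.5
pos_z_4 = 0.5
width_4 = 4
height_4 = 5
pos_x_5 = 14
pos_y_5 = 12
radius_5 = 4.5
pos_x_6 = 4.5
pos_y_6 = 4
depth_6 = 5.5
height_6 = 3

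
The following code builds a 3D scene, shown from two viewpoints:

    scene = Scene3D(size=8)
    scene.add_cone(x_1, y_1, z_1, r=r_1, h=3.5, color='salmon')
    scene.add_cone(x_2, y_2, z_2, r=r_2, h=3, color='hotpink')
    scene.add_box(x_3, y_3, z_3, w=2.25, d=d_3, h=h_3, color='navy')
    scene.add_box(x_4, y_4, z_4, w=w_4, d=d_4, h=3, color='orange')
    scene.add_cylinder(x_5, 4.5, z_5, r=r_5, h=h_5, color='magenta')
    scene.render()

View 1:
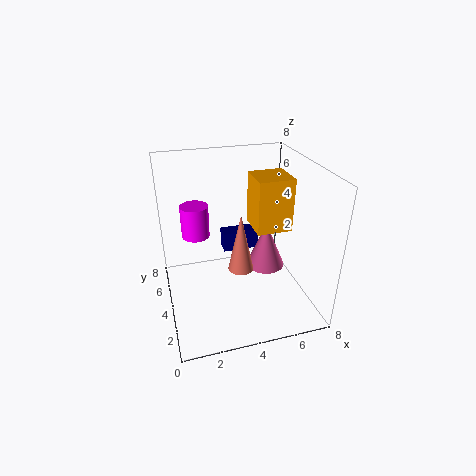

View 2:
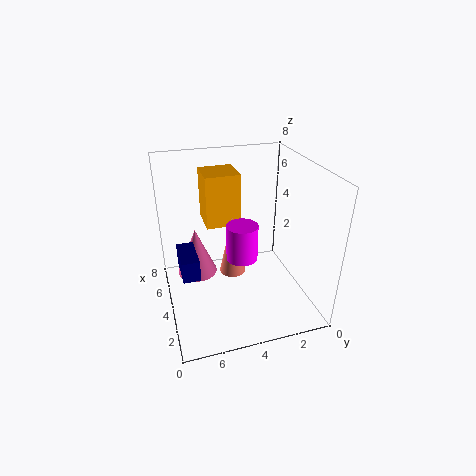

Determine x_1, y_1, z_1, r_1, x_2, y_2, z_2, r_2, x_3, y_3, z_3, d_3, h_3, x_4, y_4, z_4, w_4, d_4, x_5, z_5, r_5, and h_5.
x_1 = 4.25, y_1 = 4.25, z_1 = 1.75, r_1 = 0.75, x_2 = 6.5, y_2 = 6, z_2 = 0.5, r_2 = 1.25, x_3 = 3.75, y_3 = 6.25, z_3 = 1.75, d_3 = 1, h_3 = 1.25, x_4 = 5, y_4 = 3.5, z_4 = 4.25, w_4 = 2, d_4 = 2, x_5 = 1.75, z_5 = 4.25, r_5 = 0.75, h_5 = 1.75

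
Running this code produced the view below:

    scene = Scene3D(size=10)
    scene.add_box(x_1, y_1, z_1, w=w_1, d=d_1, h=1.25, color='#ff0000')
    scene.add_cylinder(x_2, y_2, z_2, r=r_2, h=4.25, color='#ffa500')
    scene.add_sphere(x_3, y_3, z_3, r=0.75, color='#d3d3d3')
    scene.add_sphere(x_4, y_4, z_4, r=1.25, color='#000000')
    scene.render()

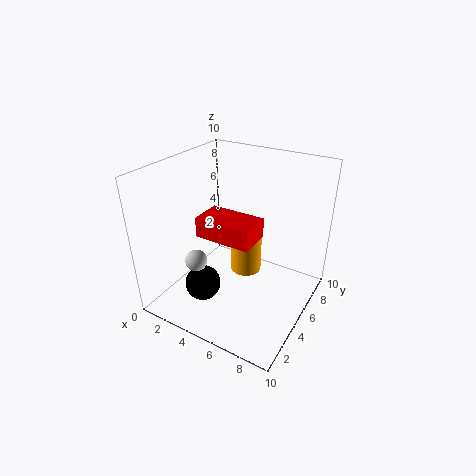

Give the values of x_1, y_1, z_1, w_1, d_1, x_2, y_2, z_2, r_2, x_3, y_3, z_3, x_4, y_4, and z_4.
x_1 = 4; y_1 = 1.75; z_1 = 6.5; w_1 = 3.5; d_1 = 2; x_2 = 4; y_2 = 8; z_2 = 0.25; r_2 = 1.25; x_3 = 3; y_3 = 2.75; z_3 = 3.75; x_4 = 3.25; y_4 = 3; z_4 = 1.75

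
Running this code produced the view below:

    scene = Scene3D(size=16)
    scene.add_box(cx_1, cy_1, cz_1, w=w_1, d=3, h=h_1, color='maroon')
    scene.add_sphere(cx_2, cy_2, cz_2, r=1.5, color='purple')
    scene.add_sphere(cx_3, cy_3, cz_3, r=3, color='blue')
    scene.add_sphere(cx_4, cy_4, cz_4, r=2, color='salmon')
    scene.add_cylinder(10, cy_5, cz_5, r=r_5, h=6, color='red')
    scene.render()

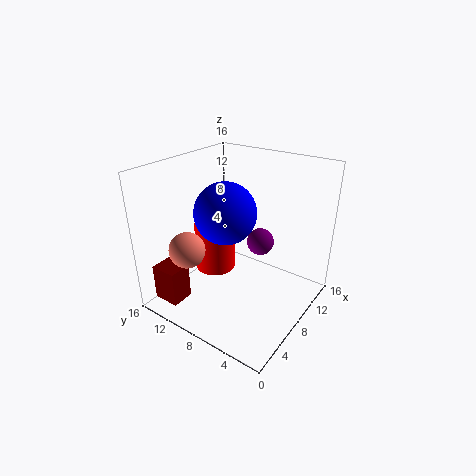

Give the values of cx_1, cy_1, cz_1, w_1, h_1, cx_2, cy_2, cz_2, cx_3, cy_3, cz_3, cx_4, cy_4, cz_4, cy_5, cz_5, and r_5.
cx_1 = 1; cy_1 = 11.5; cz_1 = 1.5; w_1 = 2.5; h_1 = 4; cx_2 = 9.5; cy_2 = 6; cz_2 = 7.5; cx_3 = 4.5; cy_3 = 7; cz_3 = 12.5; cx_4 = 4; cy_4 = 12; cz_4 = 7; cy_5 = 13; cz_5 = 1.5; r_5 = 2.5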